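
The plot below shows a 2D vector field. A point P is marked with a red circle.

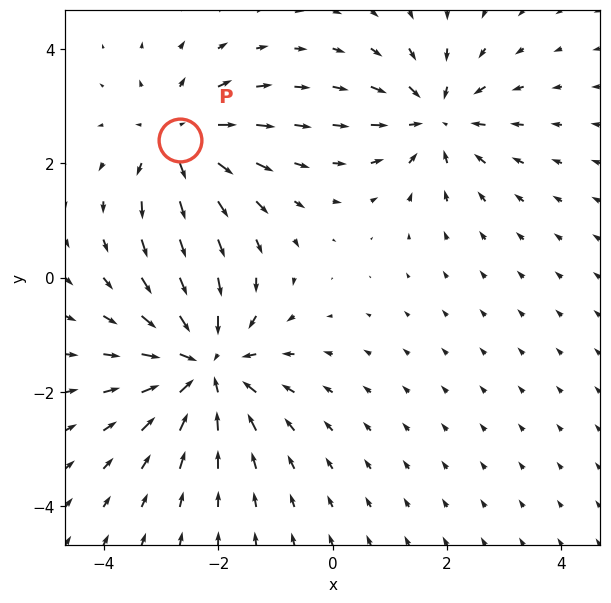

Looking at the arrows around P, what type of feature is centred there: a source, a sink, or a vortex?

At P (-2.7, 2.4) the arrows spread outward. Divergence about +4, curl ≈0 — positive divergence with near-zero curl is a source.

source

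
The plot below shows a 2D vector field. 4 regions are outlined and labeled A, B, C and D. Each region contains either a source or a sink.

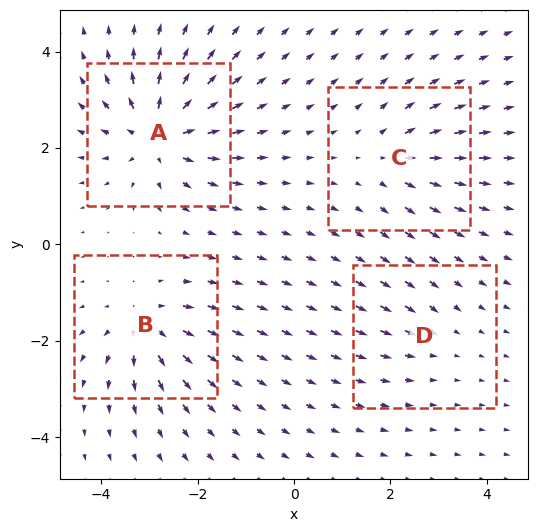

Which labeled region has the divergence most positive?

A

Divergence at each region's feature centre — A: about +8, B: about +6, C: about +4, D: about -2. Region A is most positive.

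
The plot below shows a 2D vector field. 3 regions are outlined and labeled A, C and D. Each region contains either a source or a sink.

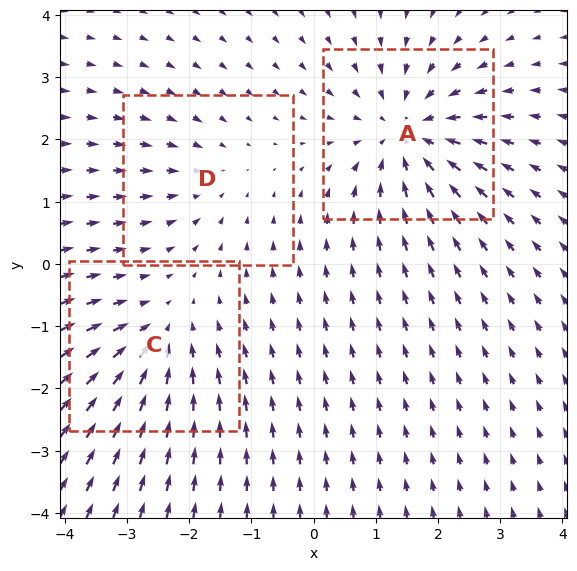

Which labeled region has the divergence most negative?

Divergence at each region's feature centre — A: about -4, C: about -3, D: about -2. Region A is most negative.

A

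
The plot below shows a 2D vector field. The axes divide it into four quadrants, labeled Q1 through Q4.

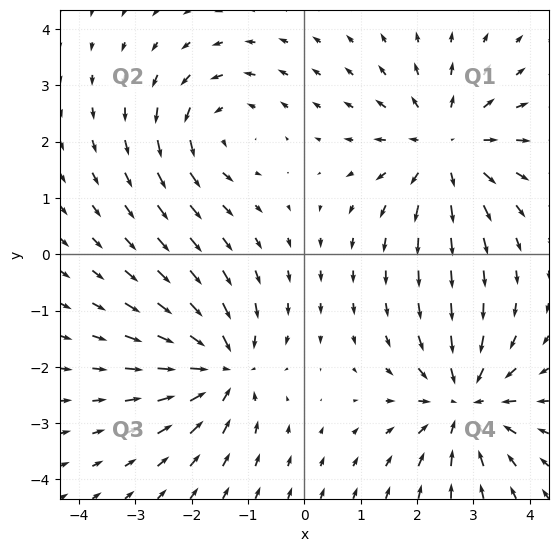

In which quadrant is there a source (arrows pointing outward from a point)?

Q1

The source sits at approximately (2.5, 1.9), which lies in quadrant Q1. The divergence there is about +4, positive as expected for a source.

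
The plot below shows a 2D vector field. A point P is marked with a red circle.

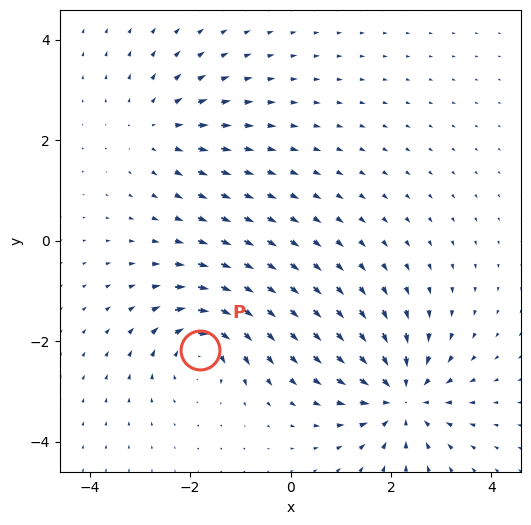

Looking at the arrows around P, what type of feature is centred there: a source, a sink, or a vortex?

At P (-1.8, -2.2) the arrows circulate clockwise. Divergence ≈0, curl about -5 — near-zero divergence with nonzero curl is a vortex.

vortex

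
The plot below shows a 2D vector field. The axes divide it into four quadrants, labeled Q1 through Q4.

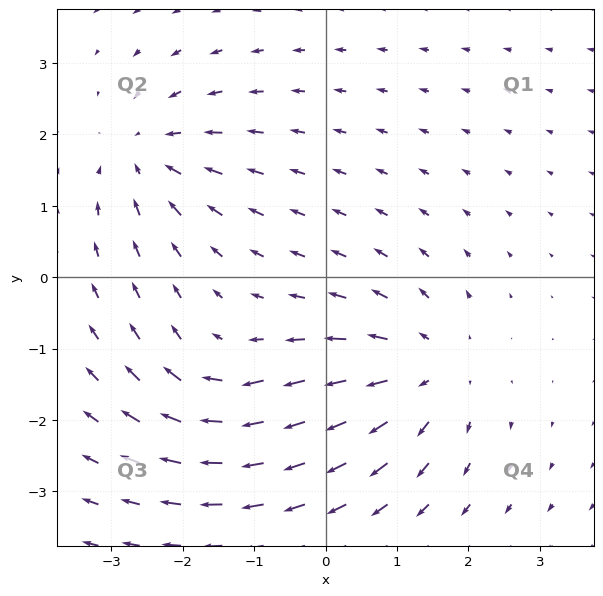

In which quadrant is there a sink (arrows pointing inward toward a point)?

Q2

The sink sits at approximately (-2.5, 1.7), which lies in quadrant Q2. The divergence there is about -4, negative as expected for a sink.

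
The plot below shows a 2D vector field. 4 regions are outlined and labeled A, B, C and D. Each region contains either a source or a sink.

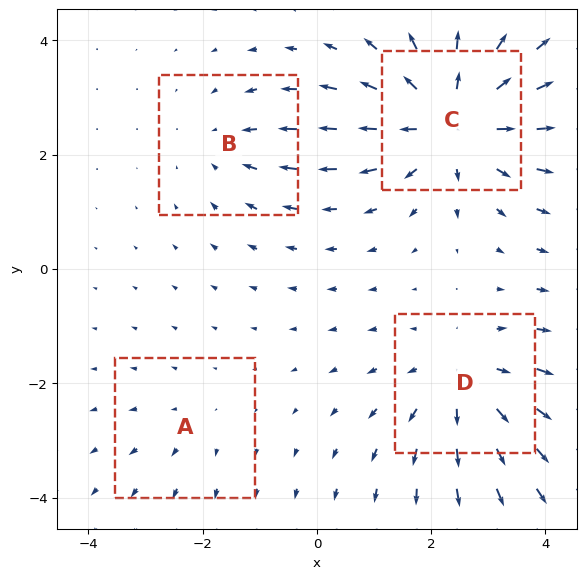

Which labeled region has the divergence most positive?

C

Divergence at each region's feature centre — A: about +2, B: about -3, C: about +6, D: about +4. Region C is most positive.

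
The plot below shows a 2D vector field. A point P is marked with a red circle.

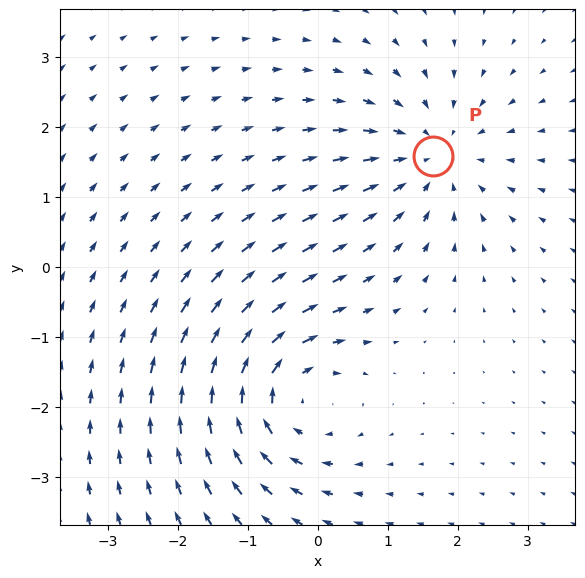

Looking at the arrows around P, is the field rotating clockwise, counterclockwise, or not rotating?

not rotating

Near P at (1.6, 1.6) the arrows show no circulation. The curl there is ≈0.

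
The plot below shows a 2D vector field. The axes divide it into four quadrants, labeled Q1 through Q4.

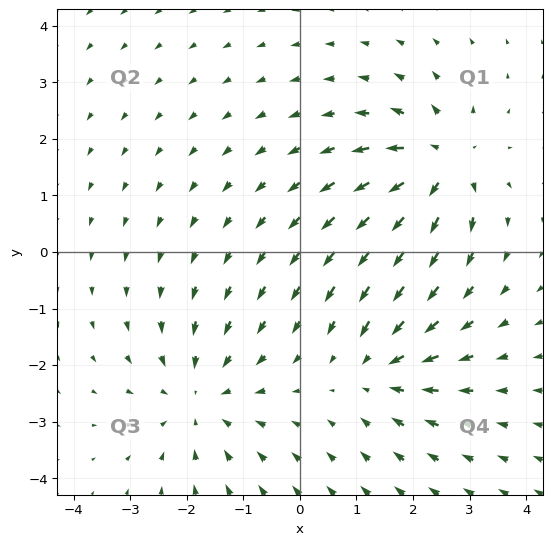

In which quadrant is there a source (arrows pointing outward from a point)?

Q1

The source sits at approximately (2.5, 1.5), which lies in quadrant Q1. The divergence there is about +4, positive as expected for a source.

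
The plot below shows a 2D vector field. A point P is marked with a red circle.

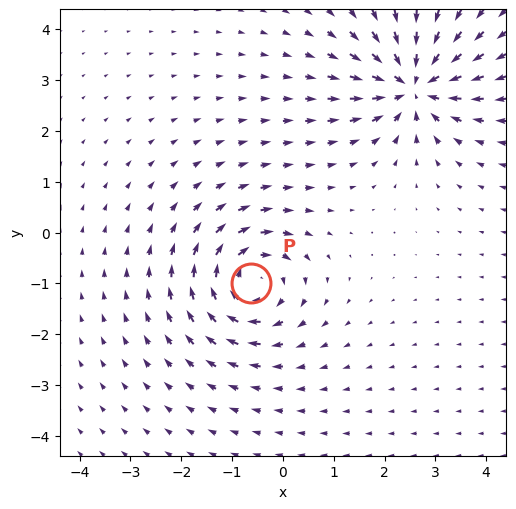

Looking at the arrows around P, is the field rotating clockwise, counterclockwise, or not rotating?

Near P at (-0.6, -1.0) the arrows circulate clockwise. The curl (z-component) there is about -5; negative curl means clockwise rotation.

clockwise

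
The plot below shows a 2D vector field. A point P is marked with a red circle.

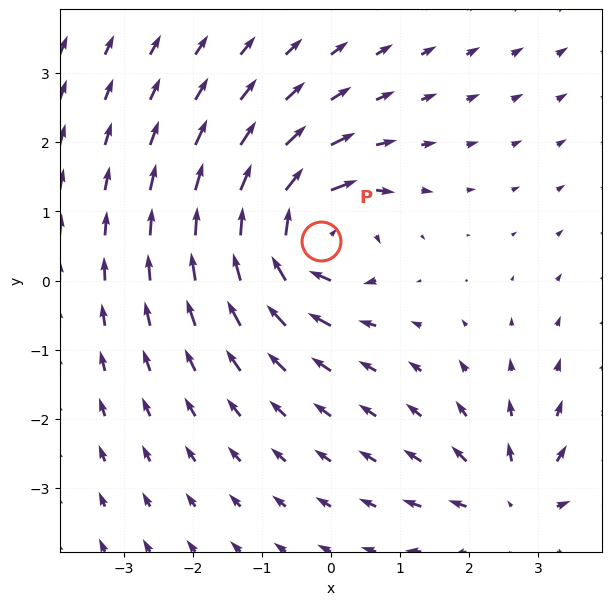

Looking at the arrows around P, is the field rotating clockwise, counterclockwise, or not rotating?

Near P at (-0.1, 0.6) the arrows circulate clockwise. The curl (z-component) there is about -5; negative curl means clockwise rotation.

clockwise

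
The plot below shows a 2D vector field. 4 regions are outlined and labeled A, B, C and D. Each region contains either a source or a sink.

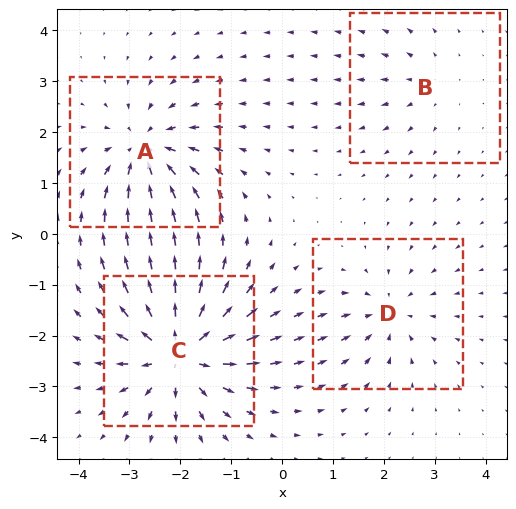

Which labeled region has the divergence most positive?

C

Divergence at each region's feature centre — A: about -6, B: about +2, C: about +8, D: about -4. Region C is most positive.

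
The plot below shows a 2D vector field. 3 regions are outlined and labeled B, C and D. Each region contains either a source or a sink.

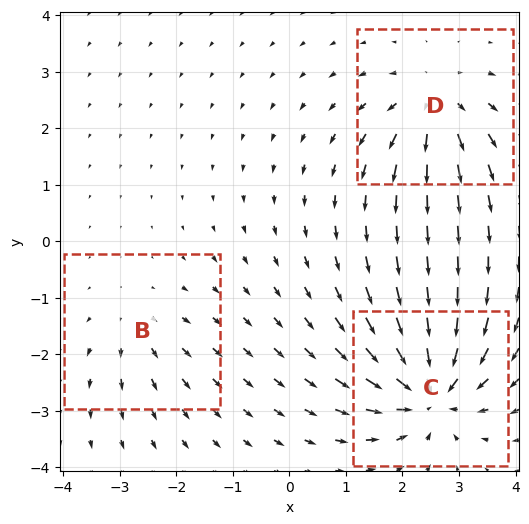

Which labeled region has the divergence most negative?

Divergence at each region's feature centre — B: about +2, C: about -6, D: about +4. Region C is most negative.

C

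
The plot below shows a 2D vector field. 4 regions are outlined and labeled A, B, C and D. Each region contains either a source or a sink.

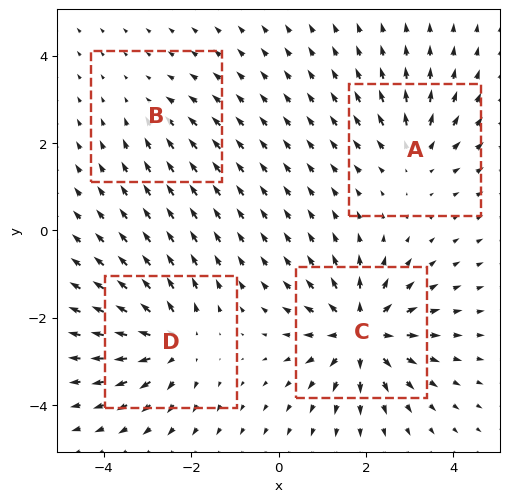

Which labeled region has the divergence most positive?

C

Divergence at each region's feature centre — A: about +4, B: about -2, C: about +8, D: about +6. Region C is most positive.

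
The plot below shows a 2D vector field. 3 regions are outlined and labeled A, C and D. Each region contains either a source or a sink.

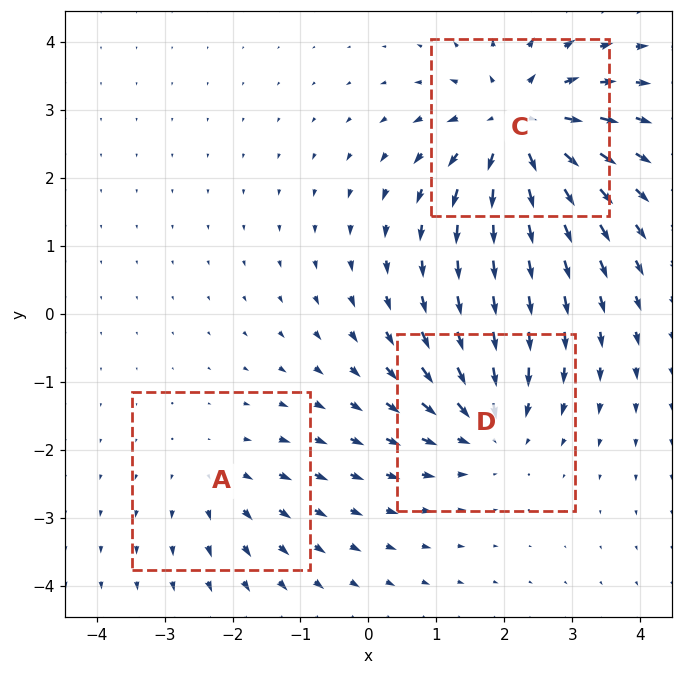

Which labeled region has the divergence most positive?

C

Divergence at each region's feature centre — A: about +2, C: about +5, D: about -3. Region C is most positive.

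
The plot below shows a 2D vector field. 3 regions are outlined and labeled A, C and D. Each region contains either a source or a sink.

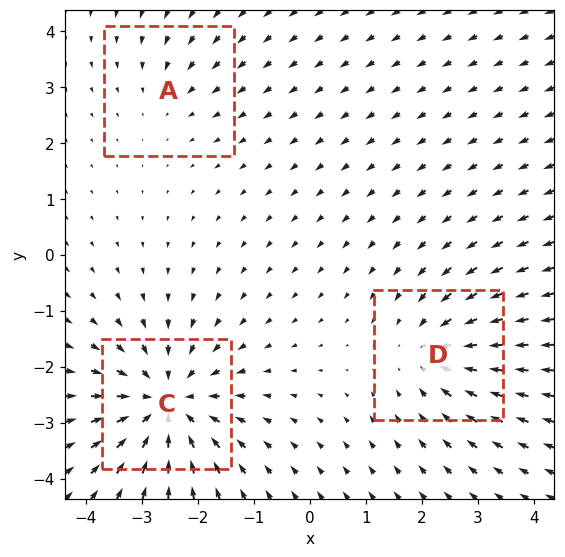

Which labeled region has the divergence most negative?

Divergence at each region's feature centre — A: about -2, C: about -5, D: about -3. Region C is most negative.

C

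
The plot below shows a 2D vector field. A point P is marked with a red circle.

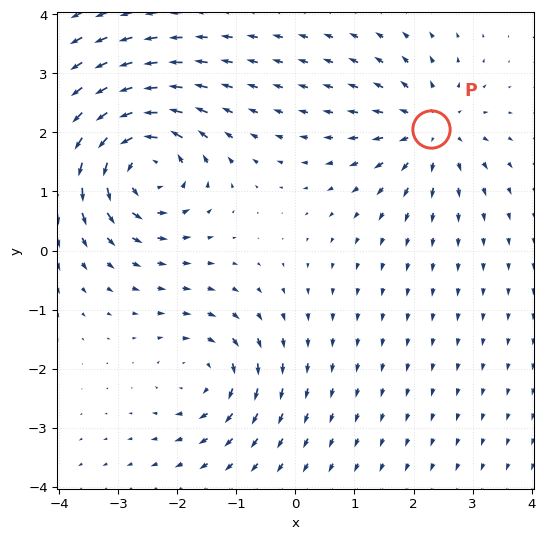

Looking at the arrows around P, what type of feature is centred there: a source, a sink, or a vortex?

At P (2.3, 2.1) the arrows spread outward. Divergence about +4, curl ≈0 — positive divergence with near-zero curl is a source.

source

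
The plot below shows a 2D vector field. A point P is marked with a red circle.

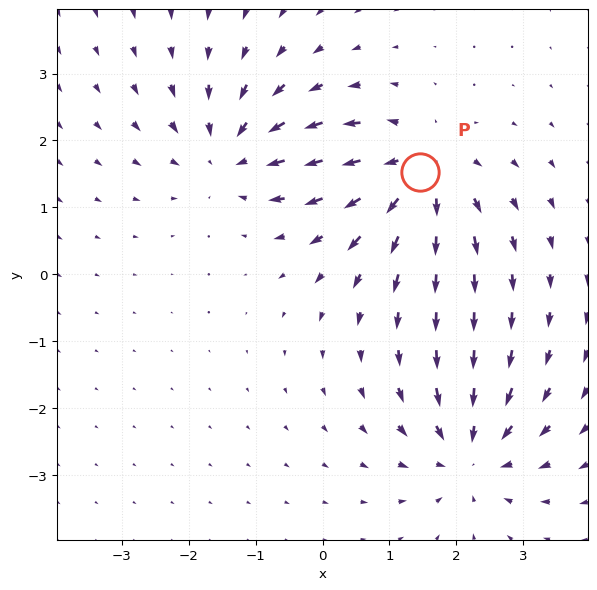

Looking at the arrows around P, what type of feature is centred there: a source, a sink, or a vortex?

At P (1.5, 1.5) the arrows spread outward. Divergence about +6, curl ≈0 — positive divergence with near-zero curl is a source.

source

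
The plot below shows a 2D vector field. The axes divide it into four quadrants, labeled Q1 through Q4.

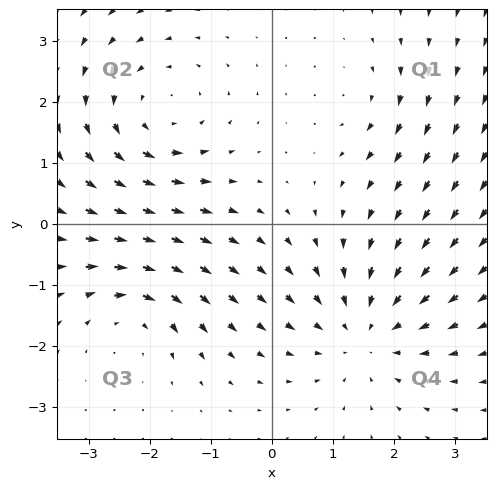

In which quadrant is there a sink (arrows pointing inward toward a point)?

The sink sits at approximately (1.5, -1.8), which lies in quadrant Q4. The divergence there is about -4, negative as expected for a sink.

Q4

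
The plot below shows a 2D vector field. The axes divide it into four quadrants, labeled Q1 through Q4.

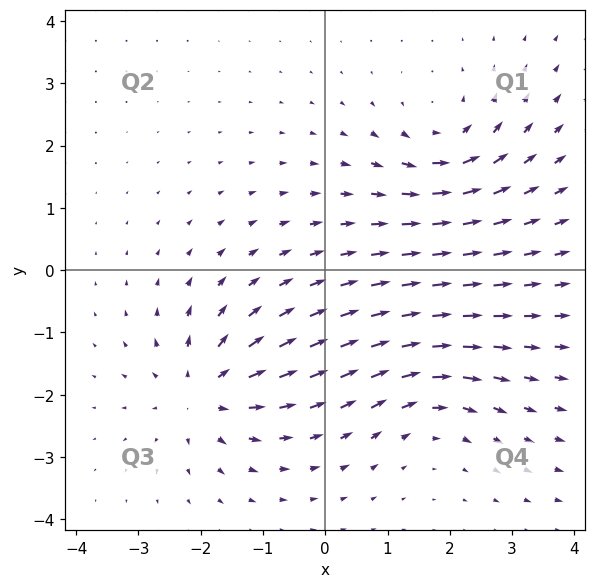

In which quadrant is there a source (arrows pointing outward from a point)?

The source sits at approximately (-2.0, -2.0), which lies in quadrant Q3. The divergence there is about +5, positive as expected for a source.

Q3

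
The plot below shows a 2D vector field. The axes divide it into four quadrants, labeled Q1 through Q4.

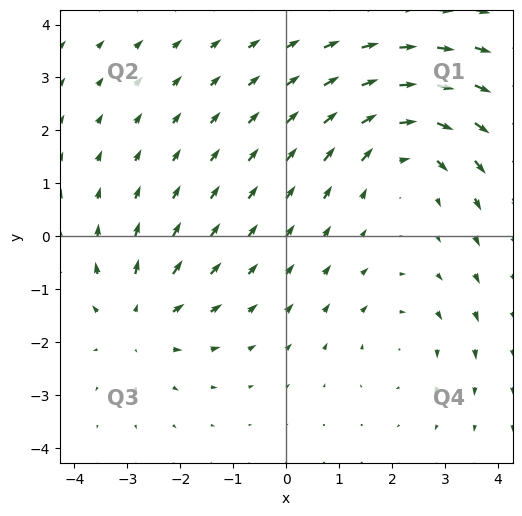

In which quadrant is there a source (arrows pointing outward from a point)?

The source sits at approximately (-2.8, -1.6), which lies in quadrant Q3. The divergence there is about +3, positive as expected for a source.

Q3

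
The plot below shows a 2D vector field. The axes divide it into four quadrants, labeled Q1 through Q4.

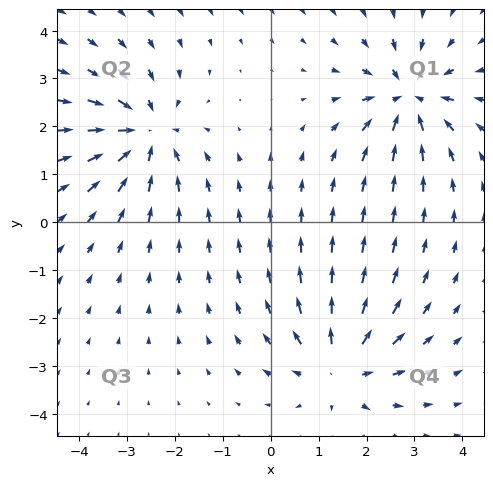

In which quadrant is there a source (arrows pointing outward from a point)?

The source sits at approximately (1.4, -3.0), which lies in quadrant Q4. The divergence there is about +3, positive as expected for a source.

Q4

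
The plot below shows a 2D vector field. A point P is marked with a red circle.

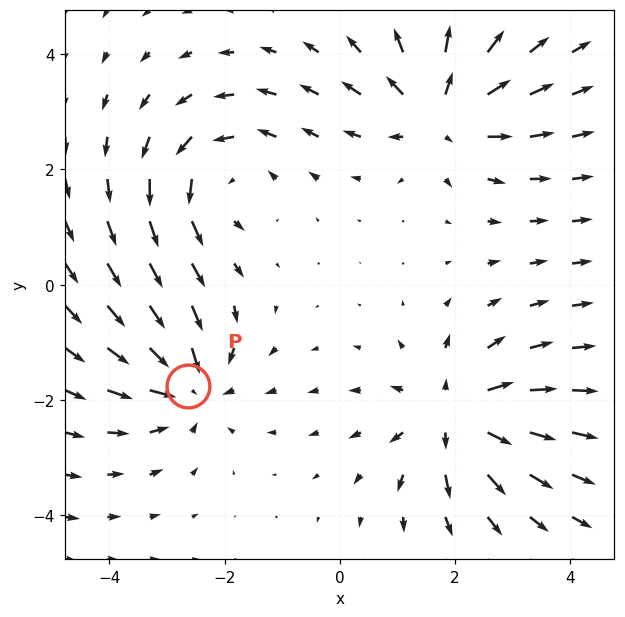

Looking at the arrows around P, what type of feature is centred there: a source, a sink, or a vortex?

sink

At P (-2.6, -1.8) the arrows converge inward. Divergence about -5, curl ≈0 — negative divergence with near-zero curl is a sink.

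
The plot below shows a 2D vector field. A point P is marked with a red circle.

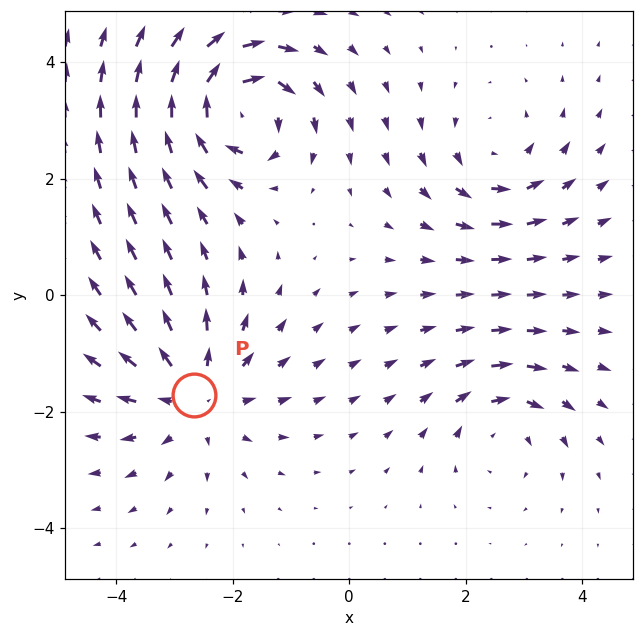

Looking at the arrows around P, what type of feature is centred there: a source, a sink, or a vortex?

At P (-2.7, -1.7) the arrows spread outward. Divergence about +4, curl ≈0 — positive divergence with near-zero curl is a source.

source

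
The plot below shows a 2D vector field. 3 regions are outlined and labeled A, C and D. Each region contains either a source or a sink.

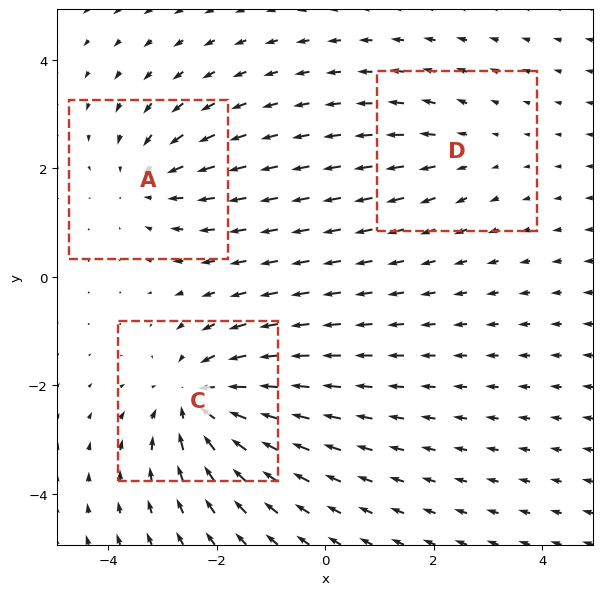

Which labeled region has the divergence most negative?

Divergence at each region's feature centre — A: about -3, C: about -5, D: about +2. Region C is most negative.

C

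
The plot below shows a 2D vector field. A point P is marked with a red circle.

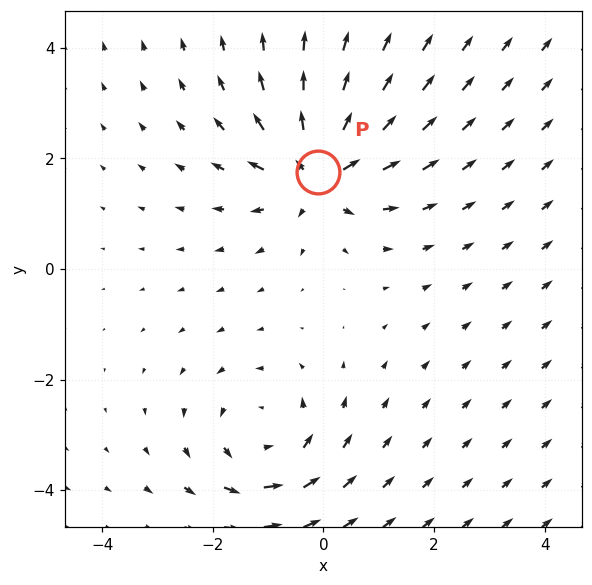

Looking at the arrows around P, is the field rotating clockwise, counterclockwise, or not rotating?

not rotating

Near P at (-0.1, 1.8) the arrows show no circulation. The curl there is ≈0.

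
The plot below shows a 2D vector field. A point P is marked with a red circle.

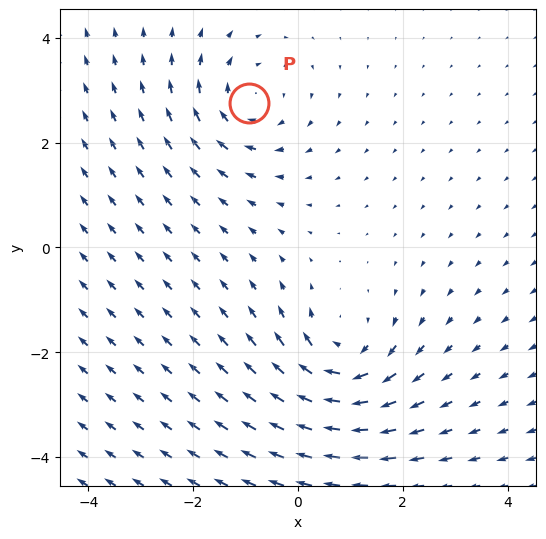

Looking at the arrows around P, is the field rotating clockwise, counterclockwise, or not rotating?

clockwise

Near P at (-0.9, 2.8) the arrows circulate clockwise. The curl (z-component) there is about -3; negative curl means clockwise rotation.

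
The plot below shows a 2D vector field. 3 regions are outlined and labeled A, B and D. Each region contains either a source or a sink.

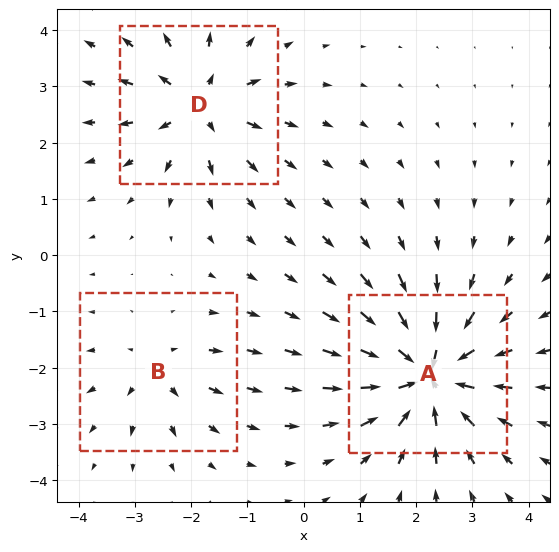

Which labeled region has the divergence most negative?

A

Divergence at each region's feature centre — A: about -6, B: about +3, D: about +4. Region A is most negative.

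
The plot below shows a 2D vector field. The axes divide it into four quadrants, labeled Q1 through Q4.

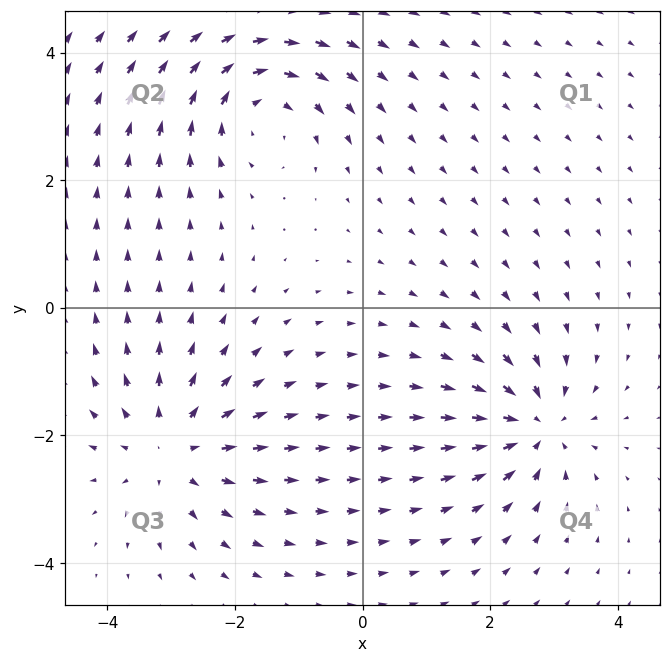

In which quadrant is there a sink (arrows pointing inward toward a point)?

Q4

The sink sits at approximately (2.7, -1.9), which lies in quadrant Q4. The divergence there is about -5, negative as expected for a sink.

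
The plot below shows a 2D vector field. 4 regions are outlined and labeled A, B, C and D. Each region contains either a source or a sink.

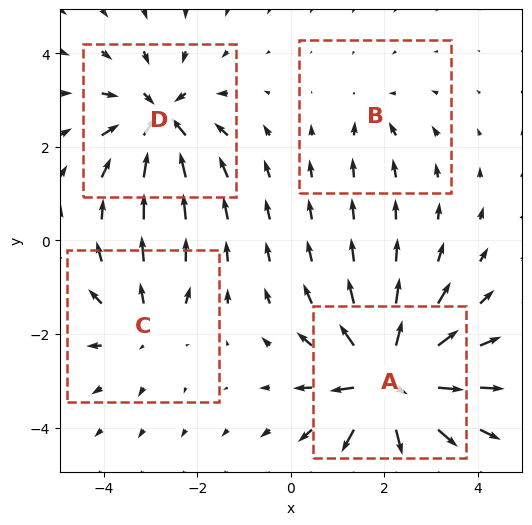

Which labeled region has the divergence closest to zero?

Divergence at each region's feature centre — A: about +8, B: about -2, C: about +4, D: about -6. Region B is closest to zero.

B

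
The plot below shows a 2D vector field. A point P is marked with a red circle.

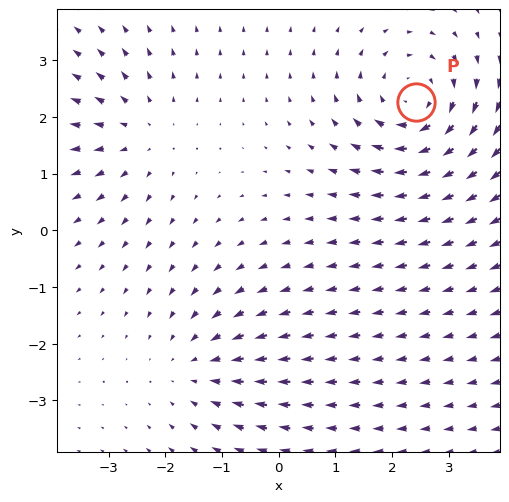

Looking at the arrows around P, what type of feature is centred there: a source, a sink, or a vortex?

vortex

At P (2.4, 2.3) the arrows circulate clockwise. Divergence ≈0, curl about -5 — near-zero divergence with nonzero curl is a vortex.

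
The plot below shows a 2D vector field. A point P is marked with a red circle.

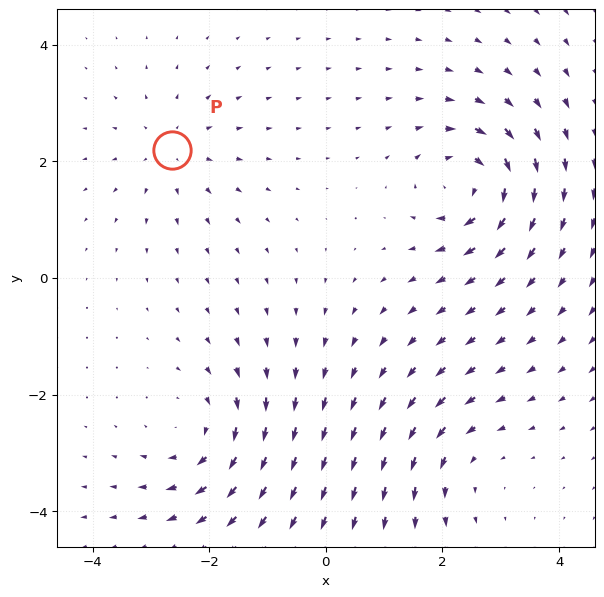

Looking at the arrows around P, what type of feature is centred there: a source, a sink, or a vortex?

At P (-2.6, 2.2) the arrows spread outward. Divergence about +3, curl ≈0 — positive divergence with near-zero curl is a source.

source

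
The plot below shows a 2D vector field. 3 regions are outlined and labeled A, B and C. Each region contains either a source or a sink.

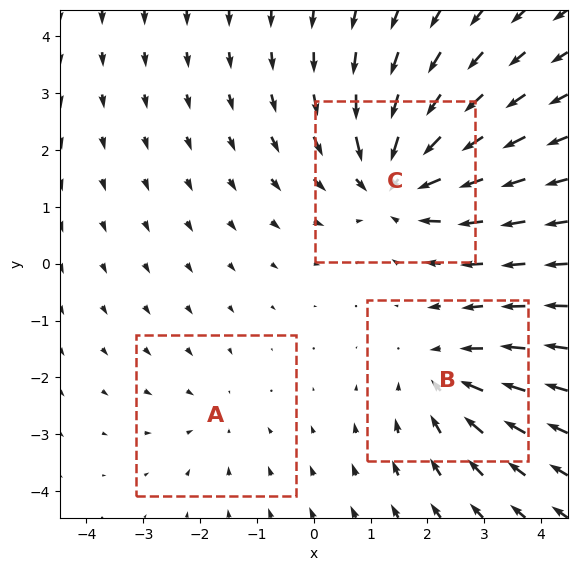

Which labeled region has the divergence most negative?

Divergence at each region's feature centre — A: about -2, B: about -3, C: about -5. Region C is most negative.

C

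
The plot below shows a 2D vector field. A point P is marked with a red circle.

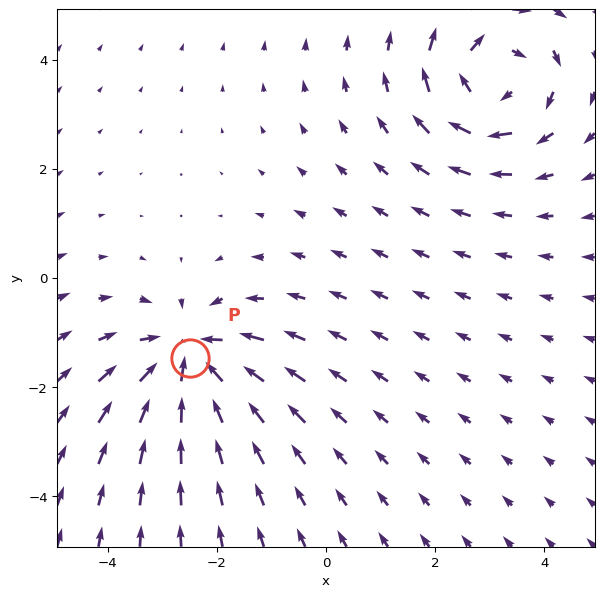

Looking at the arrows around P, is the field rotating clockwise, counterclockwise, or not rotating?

Near P at (-2.5, -1.5) the arrows show no circulation. The curl there is ≈0.

not rotating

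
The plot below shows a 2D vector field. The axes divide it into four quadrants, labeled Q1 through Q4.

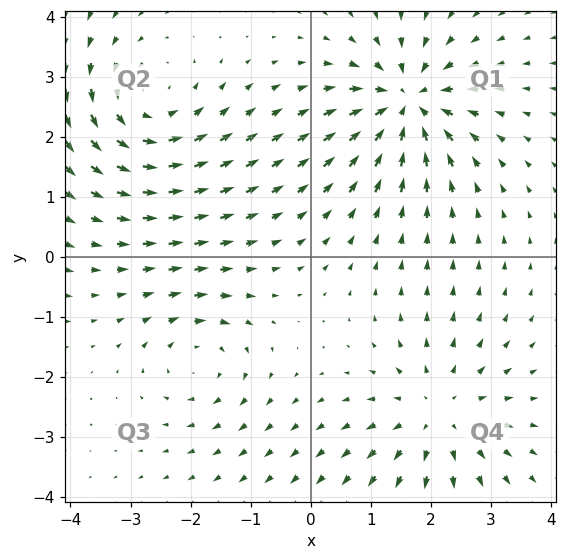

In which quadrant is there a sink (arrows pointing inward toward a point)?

Q1

The sink sits at approximately (1.6, 2.6), which lies in quadrant Q1. The divergence there is about -7, negative as expected for a sink.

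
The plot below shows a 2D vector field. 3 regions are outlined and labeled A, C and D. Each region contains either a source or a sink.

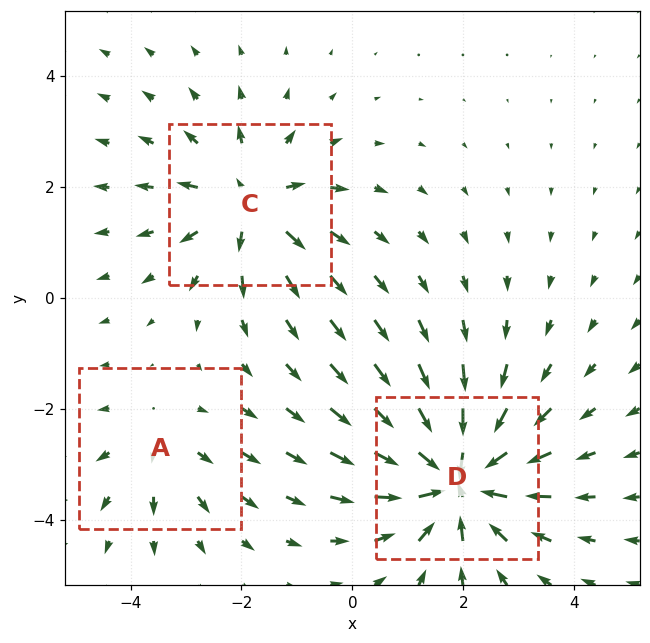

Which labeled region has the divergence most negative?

Divergence at each region's feature centre — A: about +2, C: about +4, D: about -5. Region D is most negative.

D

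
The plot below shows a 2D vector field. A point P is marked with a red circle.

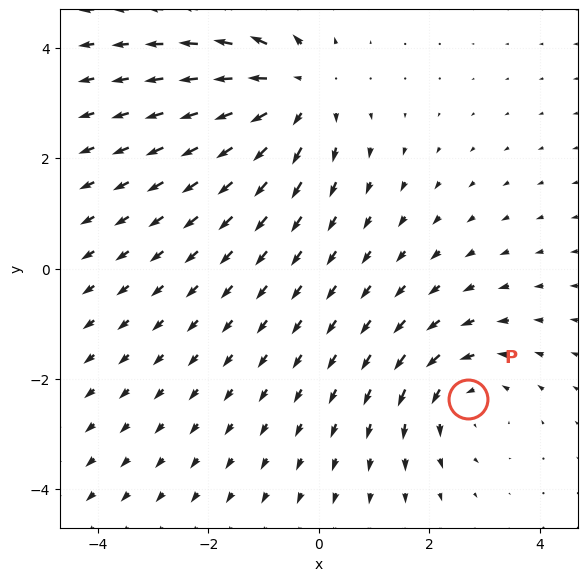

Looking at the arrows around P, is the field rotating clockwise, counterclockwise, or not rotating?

Near P at (2.7, -2.4) the arrows circulate counterclockwise. The curl (z-component) there is about +3; positive curl means counterclockwise rotation.

counterclockwise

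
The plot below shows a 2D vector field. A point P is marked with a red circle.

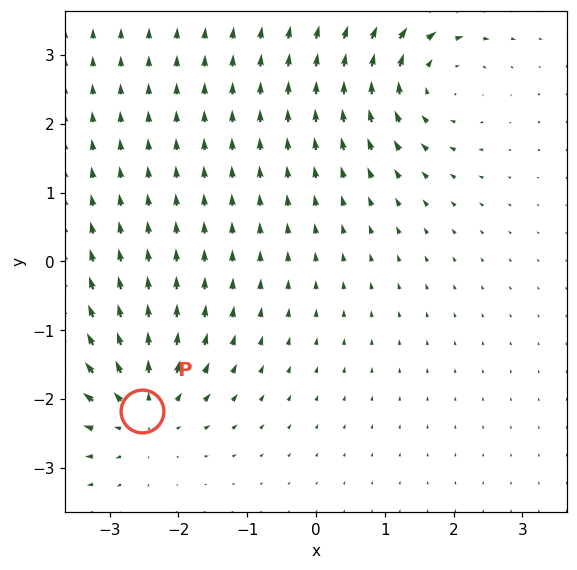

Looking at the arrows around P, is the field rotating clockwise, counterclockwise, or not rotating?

Near P at (-2.5, -2.2) the arrows show no circulation. The curl there is ≈0.

not rotating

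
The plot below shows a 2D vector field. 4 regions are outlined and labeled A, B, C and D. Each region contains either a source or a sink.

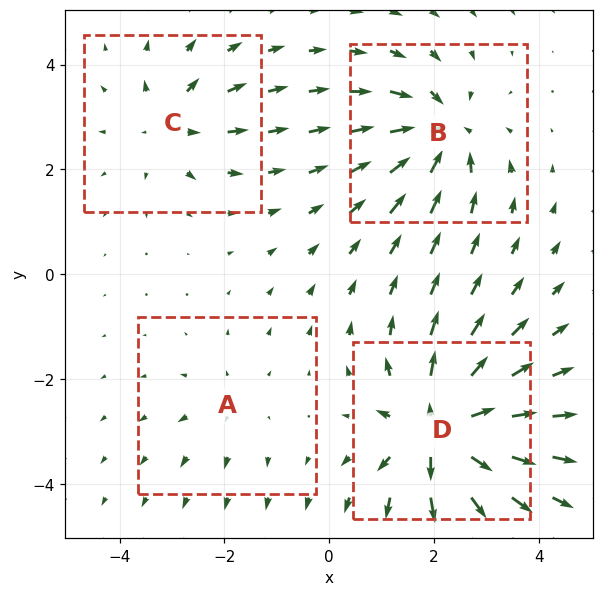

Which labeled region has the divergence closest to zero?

Divergence at each region's feature centre — A: about +2, B: about -6, C: about +4, D: about +8. Region A is closest to zero.

A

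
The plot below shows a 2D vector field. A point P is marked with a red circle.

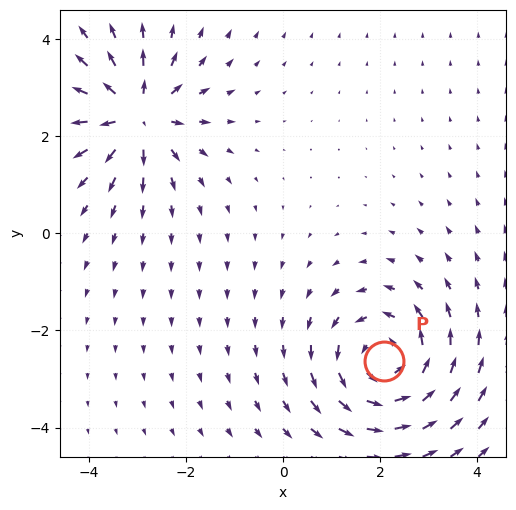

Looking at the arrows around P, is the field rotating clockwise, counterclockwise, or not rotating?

Near P at (2.1, -2.6) the arrows circulate counterclockwise. The curl (z-component) there is about +4; positive curl means counterclockwise rotation.

counterclockwise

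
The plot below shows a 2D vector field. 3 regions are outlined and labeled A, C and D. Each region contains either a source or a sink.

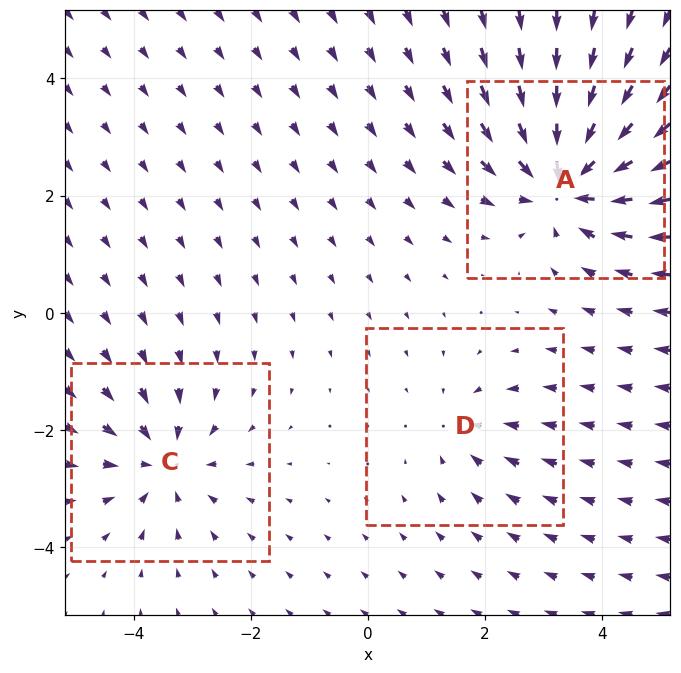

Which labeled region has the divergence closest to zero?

D

Divergence at each region's feature centre — A: about -5, C: about -3, D: about -2. Region D is closest to zero.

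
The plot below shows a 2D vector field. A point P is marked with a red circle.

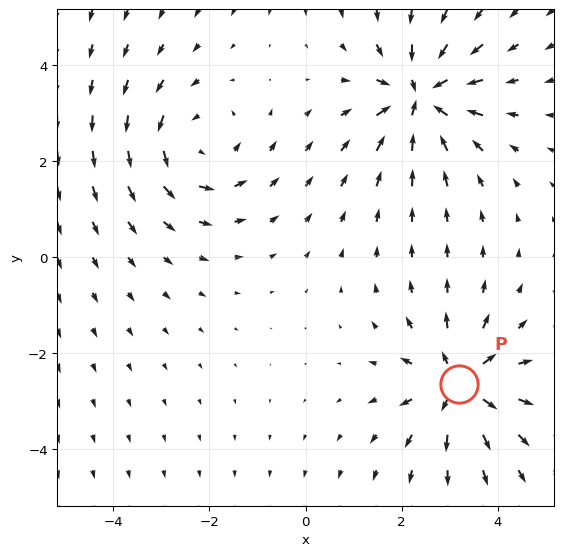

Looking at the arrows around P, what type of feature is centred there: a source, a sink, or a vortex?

At P (3.2, -2.6) the arrows spread outward. Divergence about +4, curl ≈0 — positive divergence with near-zero curl is a source.

source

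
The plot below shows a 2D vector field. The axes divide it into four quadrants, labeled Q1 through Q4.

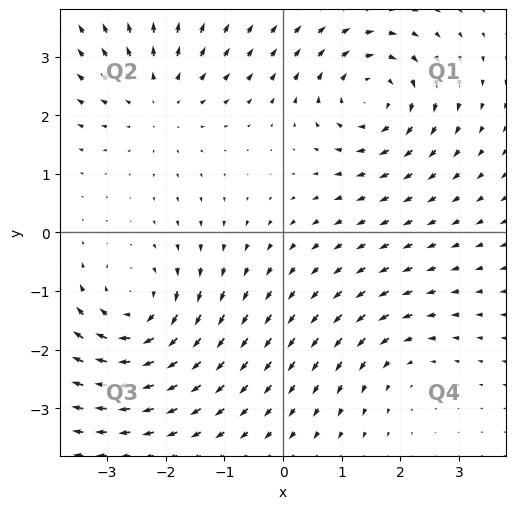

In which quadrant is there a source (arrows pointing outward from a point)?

Q2

The source sits at approximately (-2.1, 2.3), which lies in quadrant Q2. The divergence there is about +4, positive as expected for a source.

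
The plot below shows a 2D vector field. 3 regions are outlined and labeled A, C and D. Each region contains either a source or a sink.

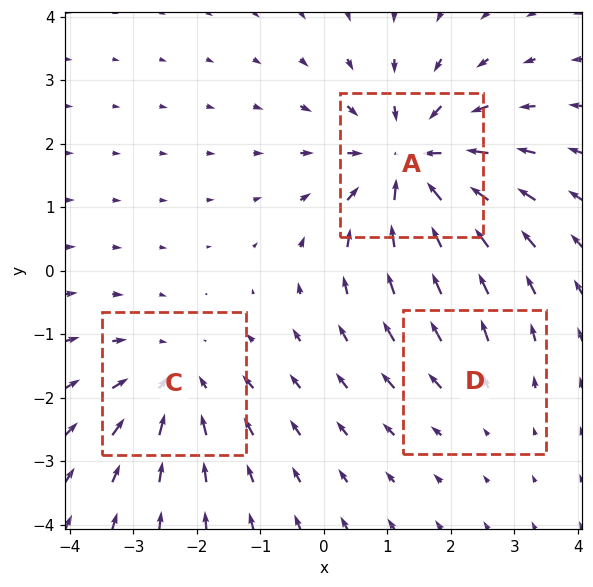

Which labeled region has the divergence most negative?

Divergence at each region's feature centre — A: about -4, C: about -3, D: about +2. Region A is most negative.

A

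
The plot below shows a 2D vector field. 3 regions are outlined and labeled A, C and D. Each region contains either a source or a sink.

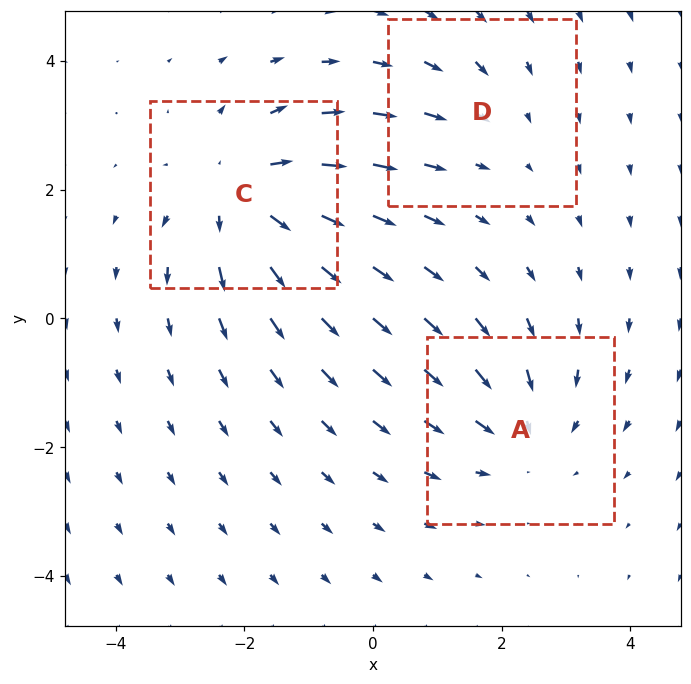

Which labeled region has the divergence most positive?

C

Divergence at each region's feature centre — A: about -3, C: about +4, D: about -2. Region C is most positive.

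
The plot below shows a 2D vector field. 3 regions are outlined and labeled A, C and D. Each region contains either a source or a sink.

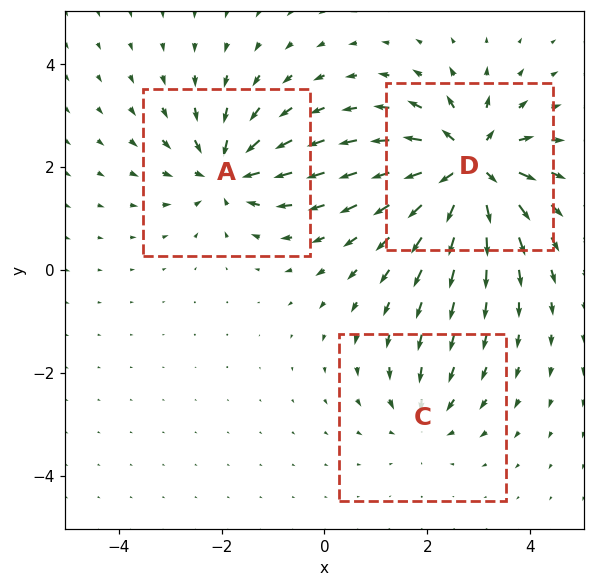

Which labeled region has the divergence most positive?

D

Divergence at each region's feature centre — A: about -4, C: about -3, D: about +6. Region D is most positive.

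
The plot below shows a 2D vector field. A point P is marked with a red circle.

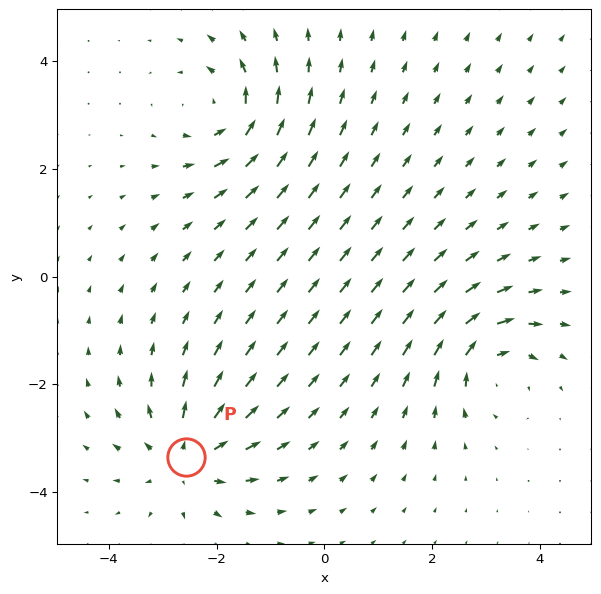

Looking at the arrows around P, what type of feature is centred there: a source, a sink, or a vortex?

source

At P (-2.6, -3.4) the arrows spread outward. Divergence about +4, curl ≈0 — positive divergence with near-zero curl is a source.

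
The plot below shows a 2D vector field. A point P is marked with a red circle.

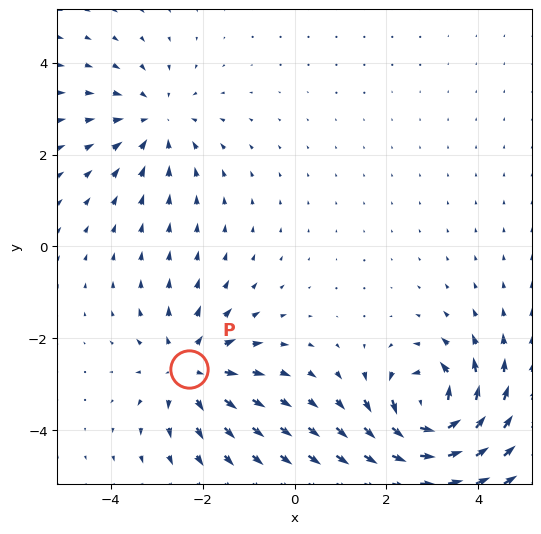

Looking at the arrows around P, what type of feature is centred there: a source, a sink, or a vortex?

At P (-2.3, -2.7) the arrows spread outward. Divergence about +4, curl ≈0 — positive divergence with near-zero curl is a source.

source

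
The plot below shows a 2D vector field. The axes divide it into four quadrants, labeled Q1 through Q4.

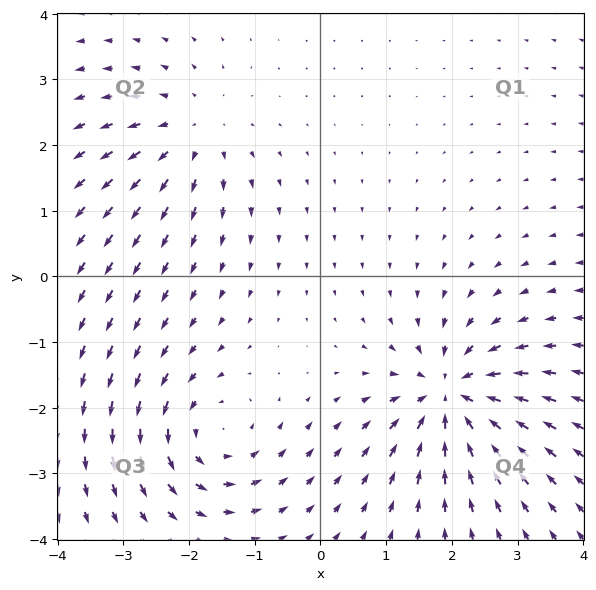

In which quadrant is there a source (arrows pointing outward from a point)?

The source sits at approximately (-2.0, 2.2), which lies in quadrant Q2. The divergence there is about +3, positive as expected for a source.

Q2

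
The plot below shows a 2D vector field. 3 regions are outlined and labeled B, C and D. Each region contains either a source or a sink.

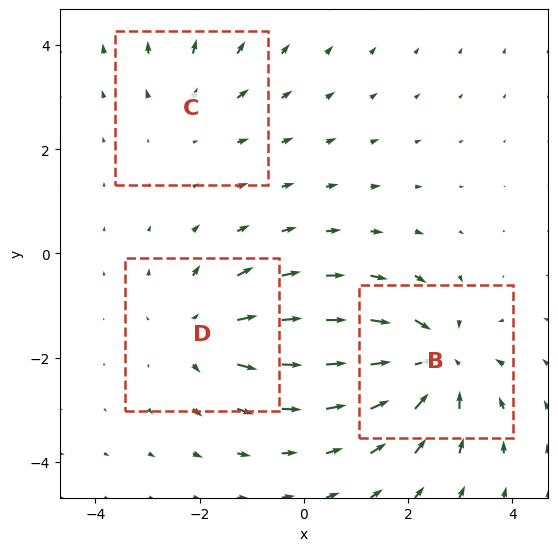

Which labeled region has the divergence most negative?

Divergence at each region's feature centre — B: about -5, C: about +2, D: about +4. Region B is most negative.

B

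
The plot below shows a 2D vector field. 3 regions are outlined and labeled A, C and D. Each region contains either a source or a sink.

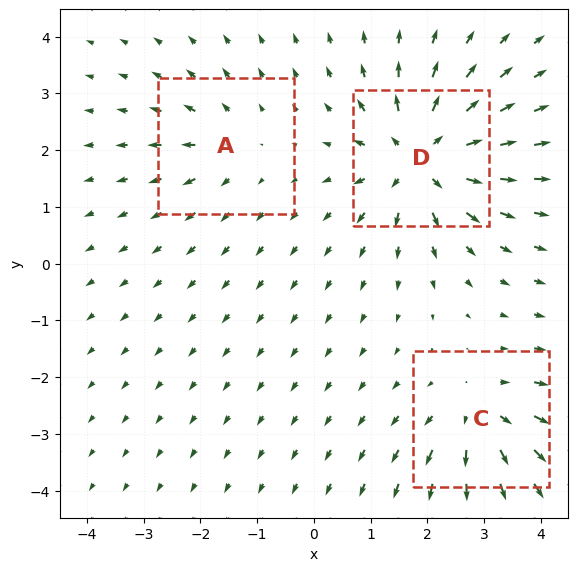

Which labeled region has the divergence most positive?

D

Divergence at each region's feature centre — A: about +2, C: about +4, D: about +6. Region D is most positive.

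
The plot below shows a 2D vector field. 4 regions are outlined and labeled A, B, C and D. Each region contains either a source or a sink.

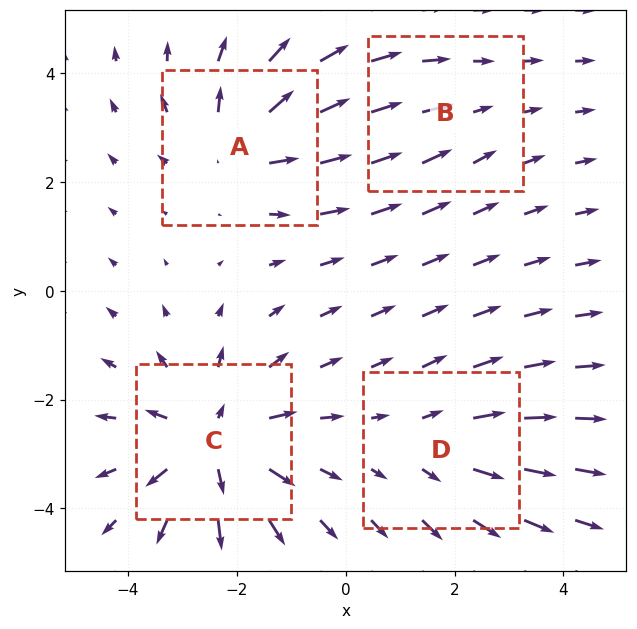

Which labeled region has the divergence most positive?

C

Divergence at each region's feature centre — A: about +4, B: about -2, C: about +6, D: about +3. Region C is most positive.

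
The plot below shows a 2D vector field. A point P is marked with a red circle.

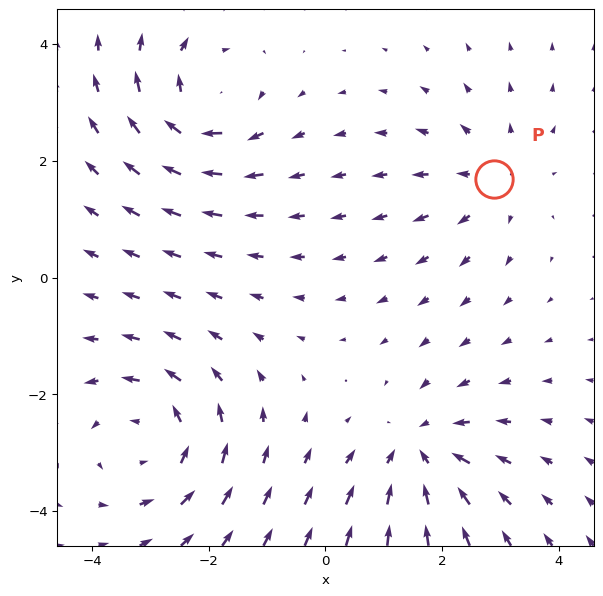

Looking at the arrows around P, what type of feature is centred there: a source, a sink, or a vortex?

At P (2.9, 1.7) the arrows spread outward. Divergence about +3, curl ≈0 — positive divergence with near-zero curl is a source.

source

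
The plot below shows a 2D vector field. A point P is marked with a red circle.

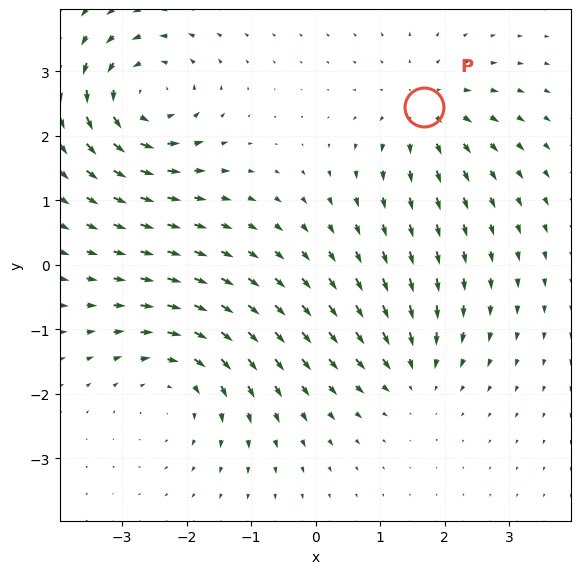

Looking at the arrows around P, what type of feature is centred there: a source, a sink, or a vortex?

At P (1.7, 2.4) the arrows spread outward. Divergence about +4, curl ≈0 — positive divergence with near-zero curl is a source.

source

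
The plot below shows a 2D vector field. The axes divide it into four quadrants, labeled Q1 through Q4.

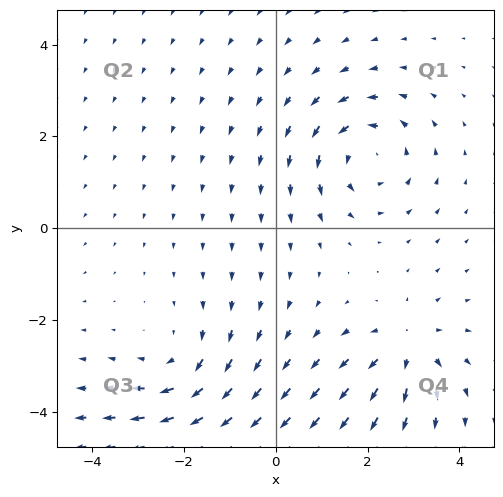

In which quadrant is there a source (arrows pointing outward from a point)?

Q4

The source sits at approximately (2.9, -2.6), which lies in quadrant Q4. The divergence there is about +4, positive as expected for a source.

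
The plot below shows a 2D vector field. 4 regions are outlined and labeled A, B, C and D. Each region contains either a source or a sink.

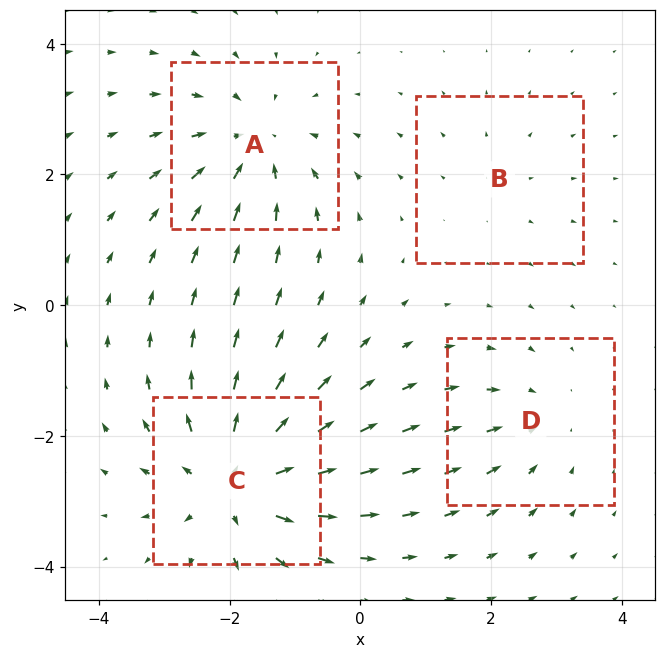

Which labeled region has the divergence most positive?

C

Divergence at each region's feature centre — A: about -5, B: about +2, C: about +7, D: about -3. Region C is most positive.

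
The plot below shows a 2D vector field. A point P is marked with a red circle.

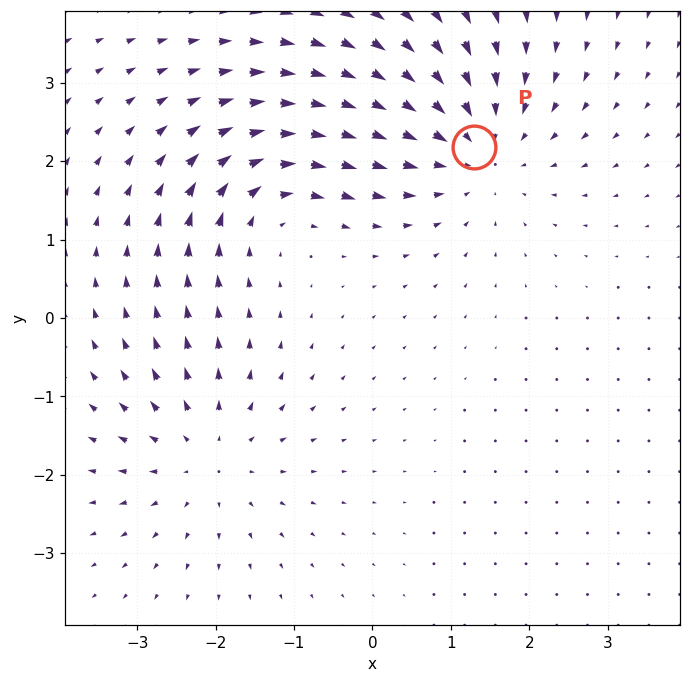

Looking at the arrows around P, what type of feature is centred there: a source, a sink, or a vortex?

At P (1.3, 2.2) the arrows converge inward. Divergence about -4, curl ≈0 — negative divergence with near-zero curl is a sink.

sink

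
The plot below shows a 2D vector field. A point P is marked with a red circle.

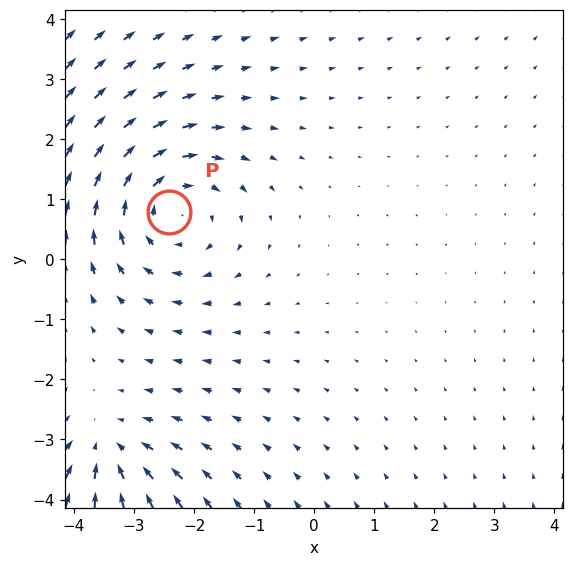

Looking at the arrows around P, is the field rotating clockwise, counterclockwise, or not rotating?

Near P at (-2.4, 0.8) the arrows circulate clockwise. The curl (z-component) there is about -3; negative curl means clockwise rotation.

clockwise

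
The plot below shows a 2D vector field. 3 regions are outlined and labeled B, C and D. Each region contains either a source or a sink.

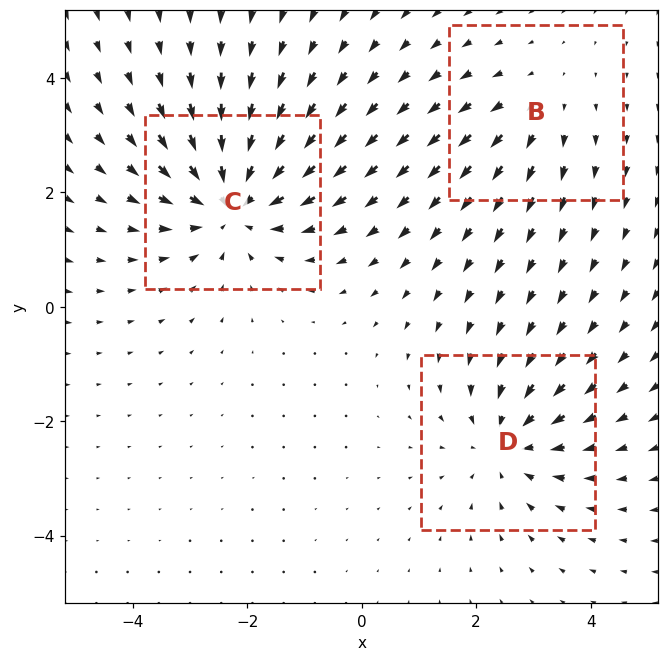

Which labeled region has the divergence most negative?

Divergence at each region's feature centre — B: about +2, C: about -4, D: about -3. Region C is most negative.

C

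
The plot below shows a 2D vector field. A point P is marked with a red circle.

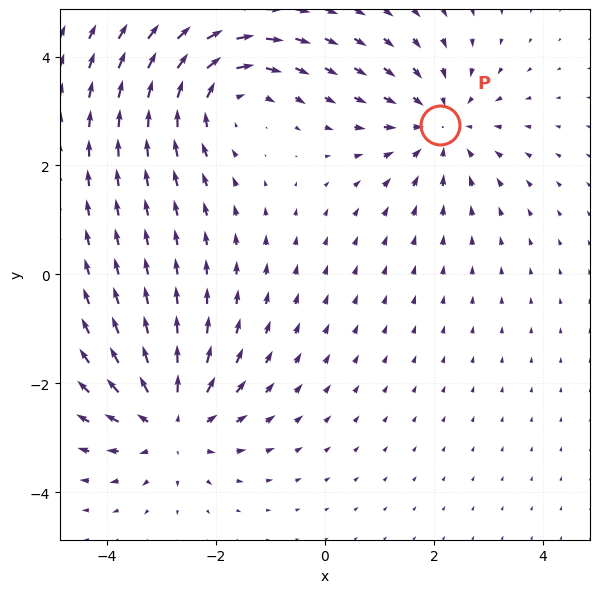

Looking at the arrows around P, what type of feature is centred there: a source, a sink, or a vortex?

sink

At P (2.1, 2.7) the arrows converge inward. Divergence about -3, curl ≈0 — negative divergence with near-zero curl is a sink.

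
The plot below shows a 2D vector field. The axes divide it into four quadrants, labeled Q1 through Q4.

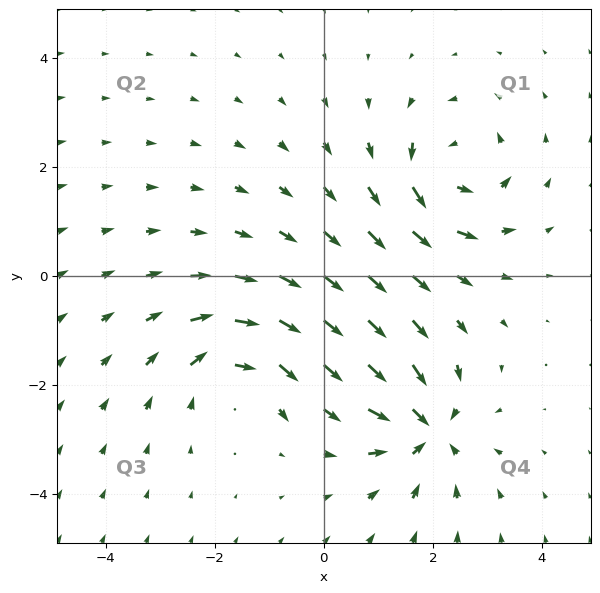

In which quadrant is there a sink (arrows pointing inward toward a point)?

The sink sits at approximately (1.9, -2.8), which lies in quadrant Q4. The divergence there is about -6, negative as expected for a sink.

Q4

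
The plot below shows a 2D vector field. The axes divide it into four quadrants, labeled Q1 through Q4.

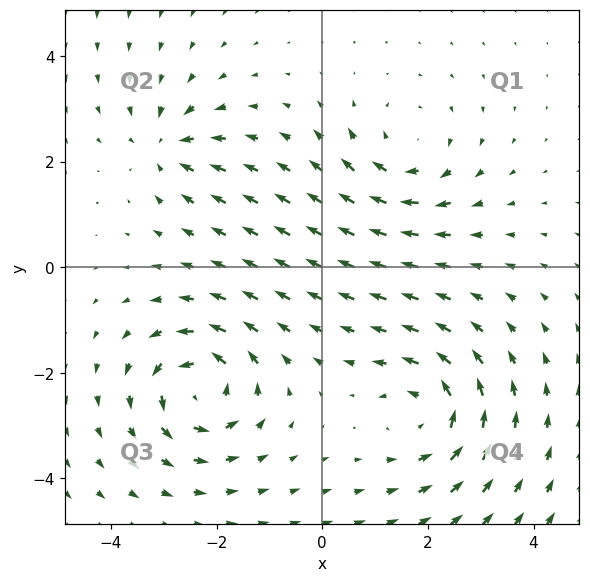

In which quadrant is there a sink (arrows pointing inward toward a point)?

Q2

The sink sits at approximately (-2.9, 2.3), which lies in quadrant Q2. The divergence there is about -4, negative as expected for a sink.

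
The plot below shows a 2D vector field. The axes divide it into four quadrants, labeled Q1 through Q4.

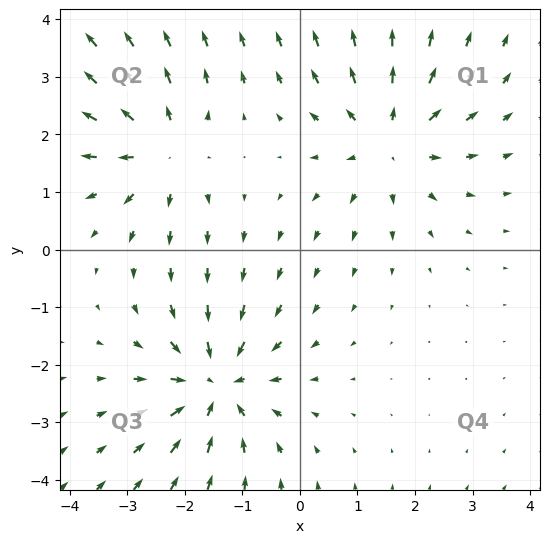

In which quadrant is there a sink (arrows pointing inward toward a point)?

Q3

The sink sits at approximately (-1.4, -2.4), which lies in quadrant Q3. The divergence there is about -5, negative as expected for a sink.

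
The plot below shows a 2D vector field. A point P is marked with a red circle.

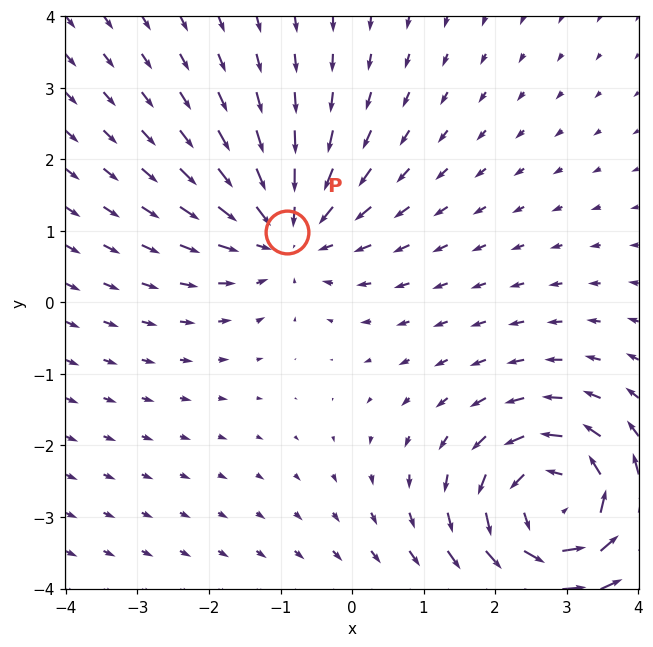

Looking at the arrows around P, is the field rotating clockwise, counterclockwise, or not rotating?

Near P at (-0.9, 1.0) the arrows show no circulation. The curl there is ≈0.

not rotating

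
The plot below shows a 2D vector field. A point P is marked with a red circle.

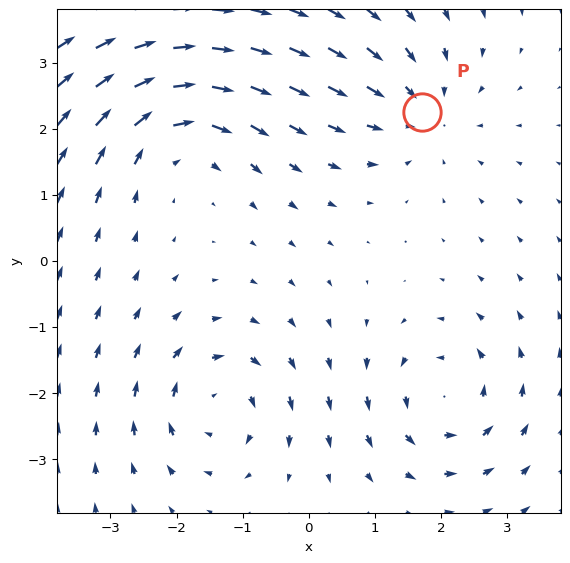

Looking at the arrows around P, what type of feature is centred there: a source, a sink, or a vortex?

At P (1.7, 2.3) the arrows converge inward. Divergence about -3, curl ≈0 — negative divergence with near-zero curl is a sink.

sink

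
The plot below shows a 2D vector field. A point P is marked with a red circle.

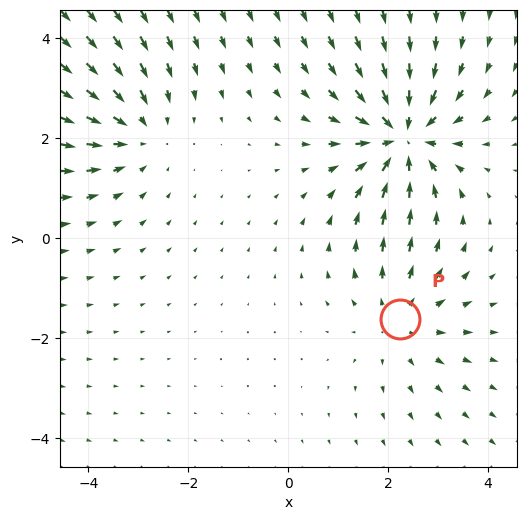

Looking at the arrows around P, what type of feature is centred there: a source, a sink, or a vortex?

At P (2.2, -1.6) the arrows spread outward. Divergence about +2, curl ≈0 — positive divergence with near-zero curl is a source.

source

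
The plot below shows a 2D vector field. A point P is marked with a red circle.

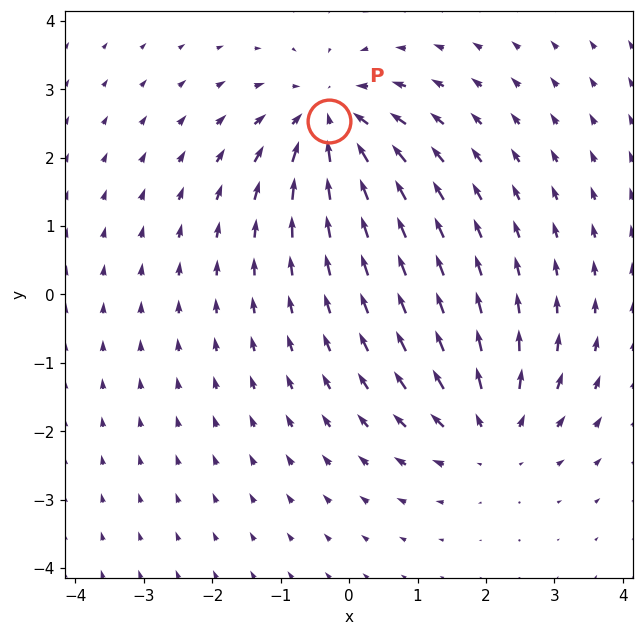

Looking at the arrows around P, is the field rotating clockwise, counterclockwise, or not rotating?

not rotating

Near P at (-0.3, 2.5) the arrows show no circulation. The curl there is ≈0.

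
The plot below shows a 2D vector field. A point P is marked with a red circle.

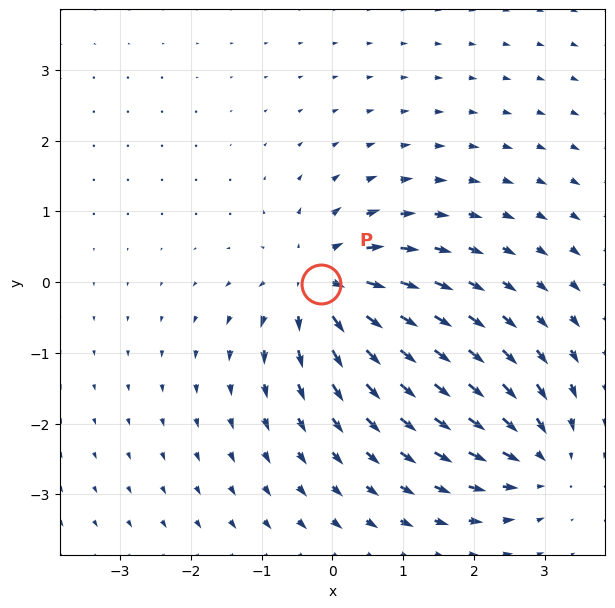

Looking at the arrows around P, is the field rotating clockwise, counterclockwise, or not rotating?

Near P at (-0.2, -0.0) the arrows show no circulation. The curl there is ≈0.

not rotating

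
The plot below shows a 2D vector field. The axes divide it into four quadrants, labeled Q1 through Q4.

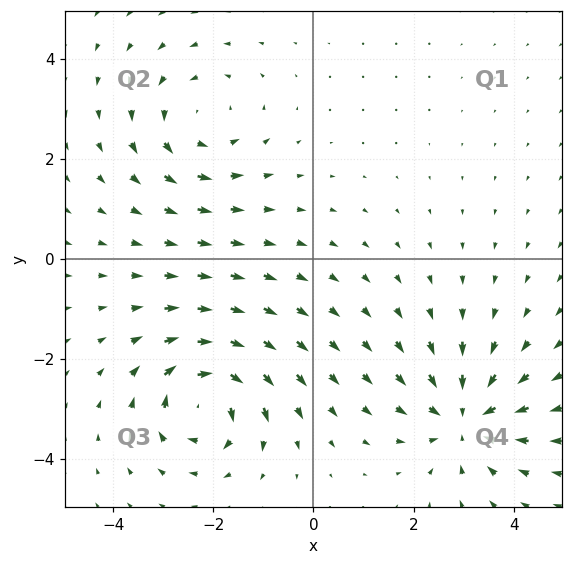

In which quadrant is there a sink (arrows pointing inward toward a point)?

Q4

The sink sits at approximately (3.0, -3.2), which lies in quadrant Q4. The divergence there is about -5, negative as expected for a sink.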